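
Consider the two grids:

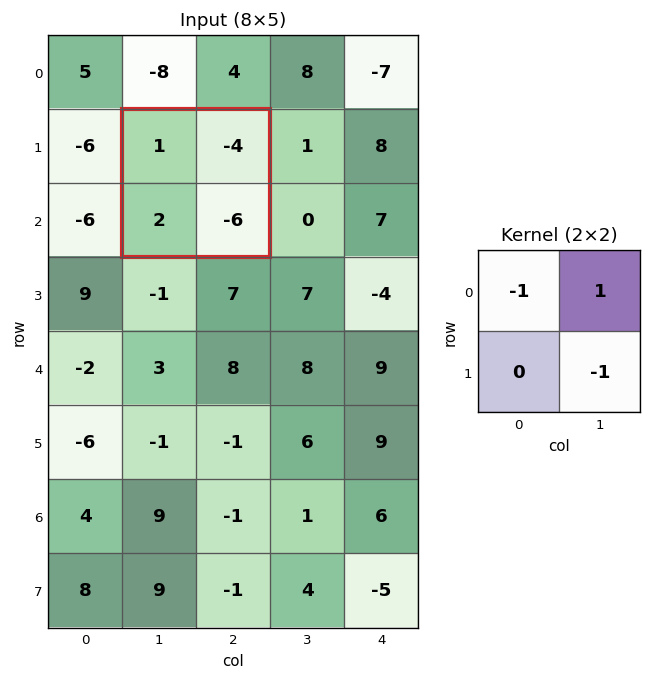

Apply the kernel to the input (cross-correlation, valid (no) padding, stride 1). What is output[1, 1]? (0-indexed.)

The receptive field on the input at this output position is [1 -4 / 2 -6]. Elementwise product with the kernel and sum: 1·-1 + -4·1 + -6·-1.

1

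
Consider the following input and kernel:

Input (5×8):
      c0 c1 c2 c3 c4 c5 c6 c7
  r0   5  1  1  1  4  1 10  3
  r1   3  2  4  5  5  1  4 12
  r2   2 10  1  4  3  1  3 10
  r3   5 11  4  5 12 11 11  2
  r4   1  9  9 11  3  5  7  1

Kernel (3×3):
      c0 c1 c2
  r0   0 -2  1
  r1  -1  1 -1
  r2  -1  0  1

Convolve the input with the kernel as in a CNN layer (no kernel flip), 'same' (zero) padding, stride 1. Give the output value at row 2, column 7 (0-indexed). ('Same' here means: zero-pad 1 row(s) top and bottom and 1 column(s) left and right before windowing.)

-28

The receptive field on the zero-padded input at this output position is [4 12 0 / 3 10 0 / 11 2 0]. Elementwise product with the kernel and sum: 12·-2 + 0·1 + 3·-1 + 10·1 + 0·-1 + 11·-1 + 0·1.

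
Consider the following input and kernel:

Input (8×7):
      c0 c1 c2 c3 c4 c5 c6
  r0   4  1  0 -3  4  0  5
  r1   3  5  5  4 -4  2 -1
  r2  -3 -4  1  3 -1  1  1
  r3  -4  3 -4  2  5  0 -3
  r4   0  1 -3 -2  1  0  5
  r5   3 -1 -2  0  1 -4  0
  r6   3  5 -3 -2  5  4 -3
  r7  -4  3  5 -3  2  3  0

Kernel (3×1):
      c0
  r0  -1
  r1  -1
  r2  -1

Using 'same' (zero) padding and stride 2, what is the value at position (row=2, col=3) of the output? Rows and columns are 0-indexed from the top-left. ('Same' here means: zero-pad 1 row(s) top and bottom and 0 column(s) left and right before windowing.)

The receptive field on the zero-padded input at this output position is [-3 / 5 / 0]. Elementwise product with the kernel and sum: -3·-1 + 5·-1 + 0·-1.

-2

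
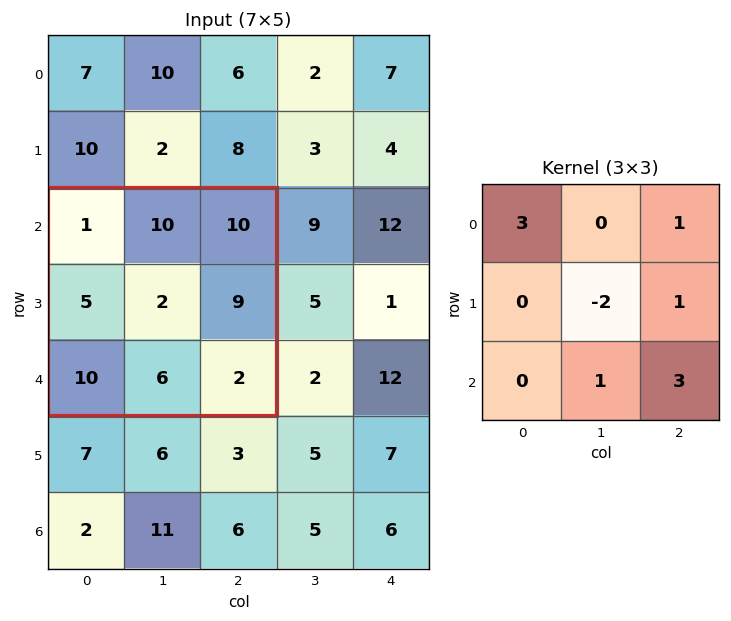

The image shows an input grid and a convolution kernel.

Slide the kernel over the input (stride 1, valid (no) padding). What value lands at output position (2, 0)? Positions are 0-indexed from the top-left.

30

The receptive field on the input at this output position is [1 10 10 / 5 2 9 / 10 6 2]. Elementwise product with the kernel and sum: 1·3 + 10·1 + 2·-2 + 9·1 + 6·1 + 2·3.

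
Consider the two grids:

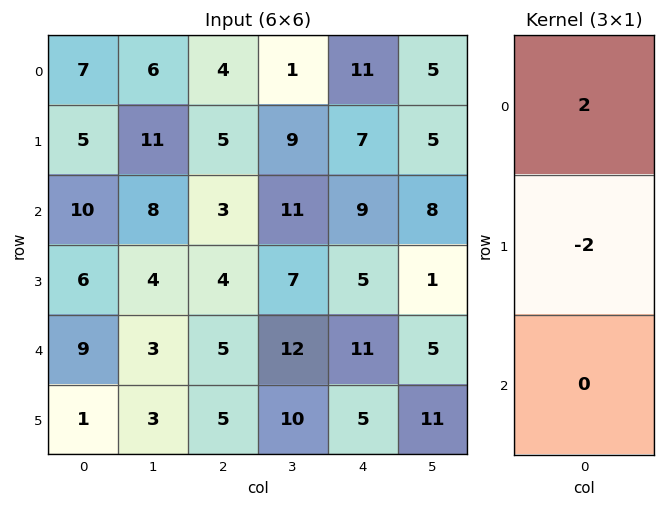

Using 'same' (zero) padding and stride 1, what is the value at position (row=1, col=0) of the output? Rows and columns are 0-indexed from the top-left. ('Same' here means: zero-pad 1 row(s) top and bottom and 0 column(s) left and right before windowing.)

The receptive field on the zero-padded input at this output position is [7 / 5 / 10]. Elementwise product with the kernel and sum: 7·2 + 5·-2.

4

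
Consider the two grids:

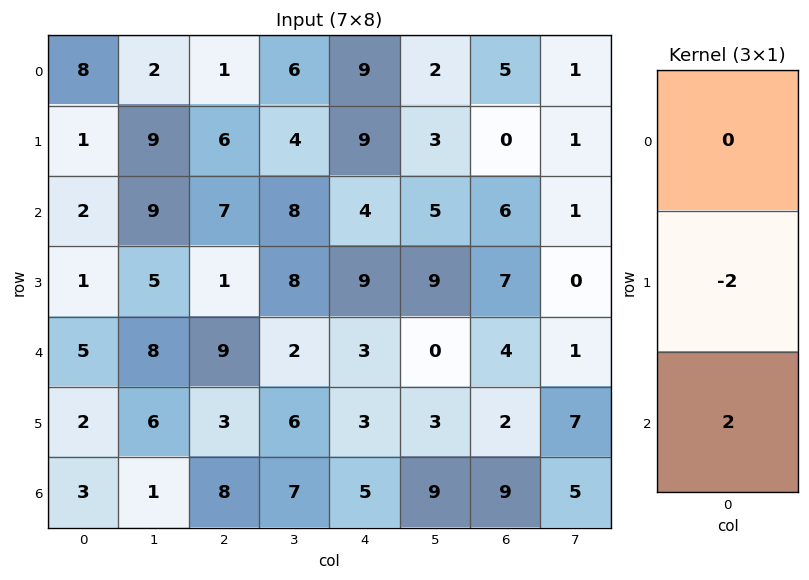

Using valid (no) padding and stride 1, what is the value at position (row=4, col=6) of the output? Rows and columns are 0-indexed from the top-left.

The receptive field on the input at this output position is [4 / 2 / 9]. Elementwise product with the kernel and sum: 2·-2 + 9·2.

14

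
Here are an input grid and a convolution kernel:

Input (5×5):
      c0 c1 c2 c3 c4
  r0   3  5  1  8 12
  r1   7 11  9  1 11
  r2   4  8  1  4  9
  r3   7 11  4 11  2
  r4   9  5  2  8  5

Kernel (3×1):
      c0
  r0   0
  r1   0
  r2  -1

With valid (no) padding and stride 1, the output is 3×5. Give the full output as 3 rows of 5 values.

Output[0,0]: The receptive field on the input at this output position is [3 / 7 / 4]. Elementwise product with the kernel and sum: 4·-1.
Output[0,1]: The receptive field on the input at this output position is [5 / 11 / 8]. Elementwise product with the kernel and sum: 8·-1.

-4 -8 -1 -4 -9
-7 -11 -4 -11 -2
-9 -5 -2 -8 -5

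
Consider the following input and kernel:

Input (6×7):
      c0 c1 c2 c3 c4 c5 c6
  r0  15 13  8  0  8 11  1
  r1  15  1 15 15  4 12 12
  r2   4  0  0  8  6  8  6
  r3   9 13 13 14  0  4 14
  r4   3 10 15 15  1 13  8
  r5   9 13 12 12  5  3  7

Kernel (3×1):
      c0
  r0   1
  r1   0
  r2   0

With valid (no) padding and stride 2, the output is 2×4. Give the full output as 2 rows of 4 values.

15 8 8 1
4 0 6 6

Output[0,0]: The receptive field on the input at this output position is [15 / 15 / 4]. Elementwise product with the kernel and sum: 15·1.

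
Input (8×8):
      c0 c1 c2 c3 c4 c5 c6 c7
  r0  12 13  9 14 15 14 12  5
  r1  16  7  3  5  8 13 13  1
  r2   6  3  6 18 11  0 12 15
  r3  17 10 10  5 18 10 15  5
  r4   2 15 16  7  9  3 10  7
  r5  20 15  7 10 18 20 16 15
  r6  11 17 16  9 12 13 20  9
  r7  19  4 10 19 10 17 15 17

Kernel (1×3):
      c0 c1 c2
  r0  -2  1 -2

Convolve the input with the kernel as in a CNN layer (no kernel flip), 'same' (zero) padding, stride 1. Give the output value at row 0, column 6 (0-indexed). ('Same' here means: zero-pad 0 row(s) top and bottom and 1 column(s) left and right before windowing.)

The receptive field on the zero-padded input at this output position is [14 12 5]. Elementwise product with the kernel and sum: 14·-2 + 12·1 + 5·-2.

-26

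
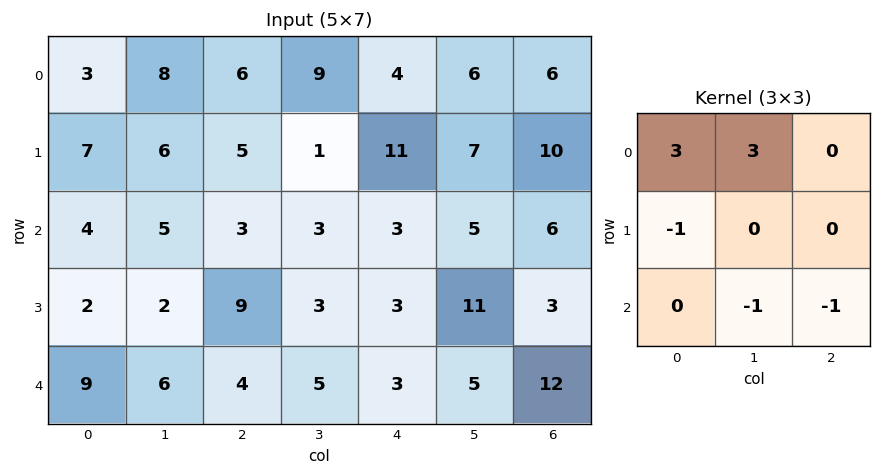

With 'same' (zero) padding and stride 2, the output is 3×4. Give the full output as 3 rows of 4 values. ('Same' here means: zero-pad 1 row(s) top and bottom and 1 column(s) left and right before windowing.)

-13 -14 -27 -16
17 16 19 43
6 27 13 37

Output[0,0]: The receptive field on the zero-padded input at this output position is [0 0 0 / 0 3 8 / 0 7 6]. Elementwise product with the kernel and sum: 0·3 + 0·3 + 0·-1 + 7·-1 + 6·-1.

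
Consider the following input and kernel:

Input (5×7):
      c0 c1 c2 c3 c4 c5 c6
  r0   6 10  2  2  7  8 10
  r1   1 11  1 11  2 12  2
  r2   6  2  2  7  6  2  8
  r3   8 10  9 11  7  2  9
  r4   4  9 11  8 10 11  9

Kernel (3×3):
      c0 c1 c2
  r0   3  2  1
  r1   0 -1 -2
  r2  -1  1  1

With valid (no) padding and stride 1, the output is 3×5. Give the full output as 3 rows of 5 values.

25 20 13 3 35
31 40 17 37 18
12 -4 8 37 20

Output[0,0]: The receptive field on the input at this output position is [6 10 2 / 1 11 1 / 6 2 2]. Elementwise product with the kernel and sum: 6·3 + 10·2 + 2·1 + 11·-1 + 1·-2 + 6·-1 + 2·1 + 2·1.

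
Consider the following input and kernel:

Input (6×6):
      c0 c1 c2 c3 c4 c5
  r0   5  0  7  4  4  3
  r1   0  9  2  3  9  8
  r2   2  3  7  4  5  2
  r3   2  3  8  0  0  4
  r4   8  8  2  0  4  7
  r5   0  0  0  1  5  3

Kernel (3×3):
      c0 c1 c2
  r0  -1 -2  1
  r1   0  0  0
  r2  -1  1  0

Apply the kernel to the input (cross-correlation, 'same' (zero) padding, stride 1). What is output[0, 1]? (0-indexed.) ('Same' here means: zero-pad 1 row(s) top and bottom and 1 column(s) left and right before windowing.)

9

The receptive field on the zero-padded input at this output position is [0 0 0 / 5 0 7 / 0 9 2]. Elementwise product with the kernel and sum: 0·-1 + 0·-2 + 0·1 + 0·-1 + 9·1.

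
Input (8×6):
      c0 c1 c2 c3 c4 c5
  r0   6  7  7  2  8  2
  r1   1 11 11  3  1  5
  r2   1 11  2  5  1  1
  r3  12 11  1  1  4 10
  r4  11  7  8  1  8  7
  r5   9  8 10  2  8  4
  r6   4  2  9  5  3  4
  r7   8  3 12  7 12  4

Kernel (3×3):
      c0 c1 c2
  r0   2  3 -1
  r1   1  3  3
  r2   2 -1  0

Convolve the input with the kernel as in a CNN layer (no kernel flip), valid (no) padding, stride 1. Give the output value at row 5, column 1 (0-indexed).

The receptive field on the input at this output position is [8 10 2 / 2 9 5 / 3 12 7]. Elementwise product with the kernel and sum: 8·2 + 10·3 + 2·-1 + 2·1 + 9·3 + 5·3 + 3·2 + 12·-1.

82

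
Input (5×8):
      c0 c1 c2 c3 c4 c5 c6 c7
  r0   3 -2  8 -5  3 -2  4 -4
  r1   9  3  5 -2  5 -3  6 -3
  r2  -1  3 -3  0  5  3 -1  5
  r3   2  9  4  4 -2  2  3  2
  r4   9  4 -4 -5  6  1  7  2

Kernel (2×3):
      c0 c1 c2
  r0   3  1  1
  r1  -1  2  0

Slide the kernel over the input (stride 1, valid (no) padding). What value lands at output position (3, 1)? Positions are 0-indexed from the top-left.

The receptive field on the input at this output position is [9 4 4 / 4 -4 -5]. Elementwise product with the kernel and sum: 9·3 + 4·1 + 4·1 + 4·-1 + -4·2.

23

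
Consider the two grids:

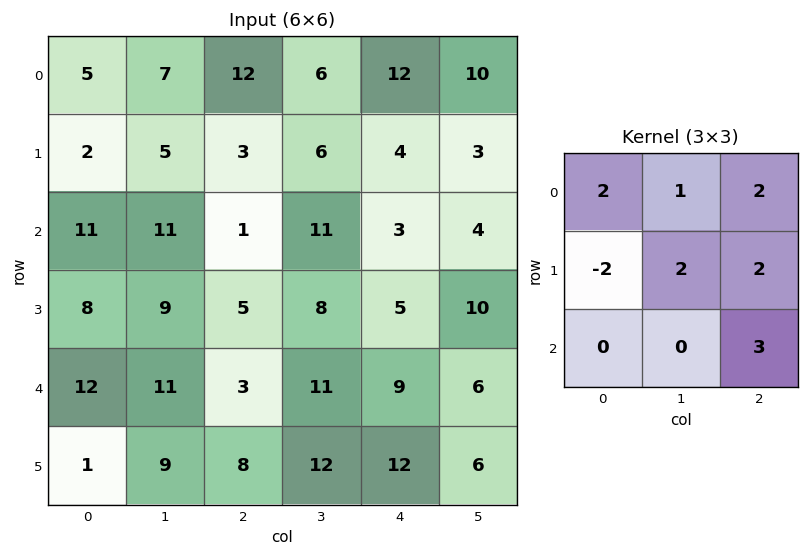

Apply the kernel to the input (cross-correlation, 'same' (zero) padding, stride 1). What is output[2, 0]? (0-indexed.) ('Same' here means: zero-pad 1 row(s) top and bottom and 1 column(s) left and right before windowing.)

83

The receptive field on the zero-padded input at this output position is [0 2 5 / 0 11 11 / 0 8 9]. Elementwise product with the kernel and sum: 0·2 + 2·1 + 5·2 + 0·-2 + 11·2 + 11·2 + 9·3.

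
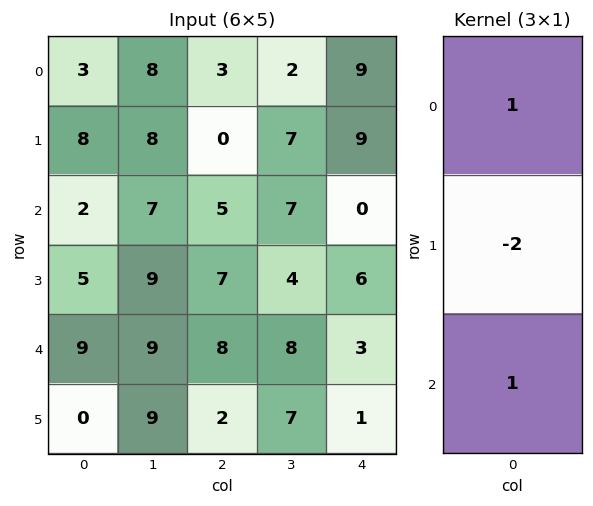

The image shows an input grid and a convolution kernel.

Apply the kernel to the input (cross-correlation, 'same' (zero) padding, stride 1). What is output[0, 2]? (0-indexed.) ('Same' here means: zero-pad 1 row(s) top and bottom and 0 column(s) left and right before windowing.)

The receptive field on the zero-padded input at this output position is [0 / 3 / 0]. Elementwise product with the kernel and sum: 0·1 + 3·-2 + 0·1.

-6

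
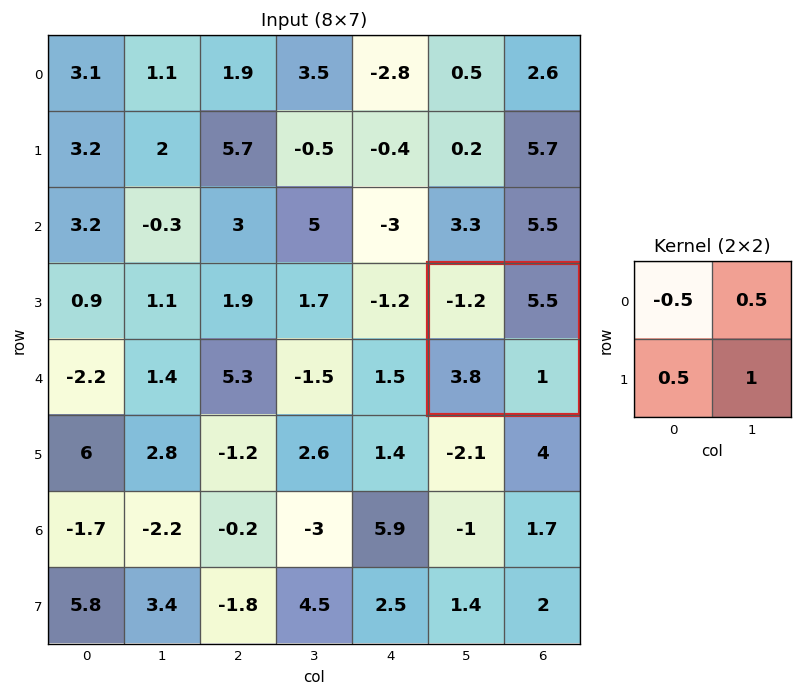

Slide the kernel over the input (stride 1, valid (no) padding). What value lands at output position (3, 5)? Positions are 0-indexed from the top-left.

The receptive field on the input at this output position is [-1.2 5.5 / 3.8 1]. Elementwise product with the kernel and sum: -1.2·-0.5 + 5.5·0.5 + 3.8·0.5 + 1·1.

6.25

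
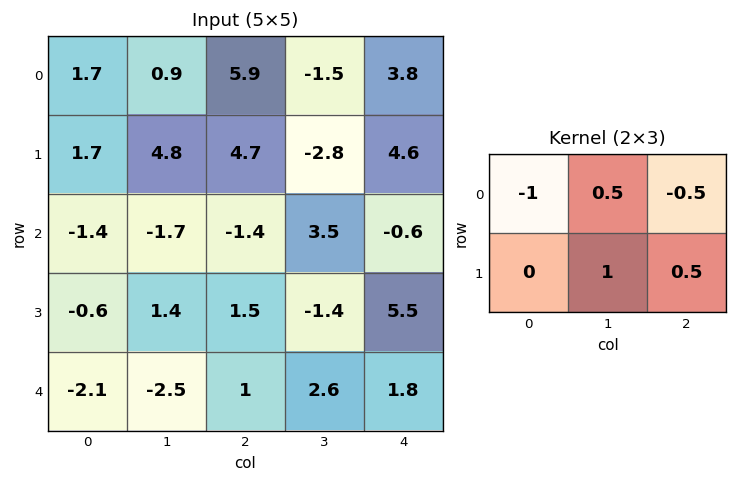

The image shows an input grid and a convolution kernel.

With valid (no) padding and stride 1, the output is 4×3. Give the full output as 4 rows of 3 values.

2.95 6.1 -9.05
-4.05 -0.7 -5.2
3.4 0.05 4.8
-1.45 2.35 -1.45

Output[0,0]: The receptive field on the input at this output position is [1.7 0.9 5.9 / 1.7 4.8 4.7]. Elementwise product with the kernel and sum: 1.7·-1 + 0.9·0.5 + 5.9·-0.5 + 4.8·1 + 4.7·0.5.
Output[0,1]: The receptive field on the input at this output position is [0.9 5.9 -1.5 / 4.8 4.7 -2.8]. Elementwise product with the kernel and sum: 0.9·-1 + 5.9·0.5 + -1.5·-0.5 + 4.7·1 + -2.8·0.5.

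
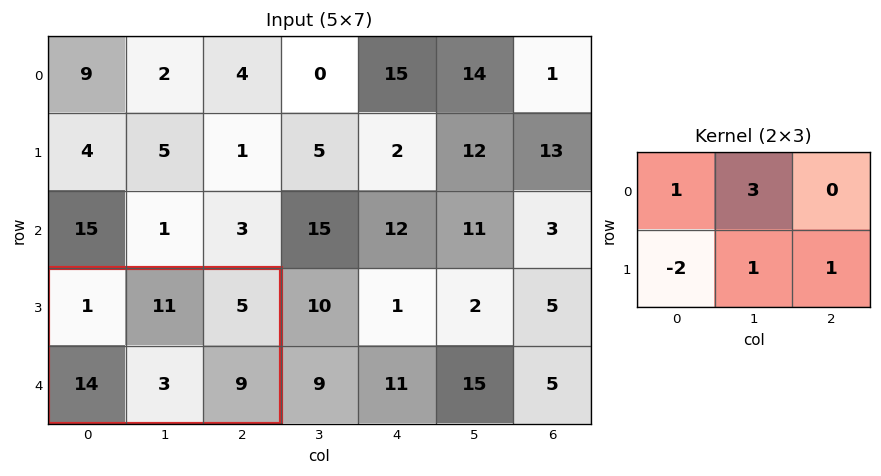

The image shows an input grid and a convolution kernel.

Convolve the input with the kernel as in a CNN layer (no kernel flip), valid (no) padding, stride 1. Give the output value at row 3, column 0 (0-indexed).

18

The receptive field on the input at this output position is [1 11 5 / 14 3 9]. Elementwise product with the kernel and sum: 1·1 + 11·3 + 14·-2 + 3·1 + 9·1.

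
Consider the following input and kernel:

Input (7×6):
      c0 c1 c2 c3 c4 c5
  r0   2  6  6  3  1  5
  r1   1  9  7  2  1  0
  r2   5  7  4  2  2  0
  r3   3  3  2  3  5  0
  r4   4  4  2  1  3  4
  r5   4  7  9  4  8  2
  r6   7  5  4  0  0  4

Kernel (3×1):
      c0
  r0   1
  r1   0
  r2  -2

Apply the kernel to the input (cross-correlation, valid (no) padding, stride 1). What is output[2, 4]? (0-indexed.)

The receptive field on the input at this output position is [2 / 5 / 3]. Elementwise product with the kernel and sum: 2·1 + 3·-2.

-4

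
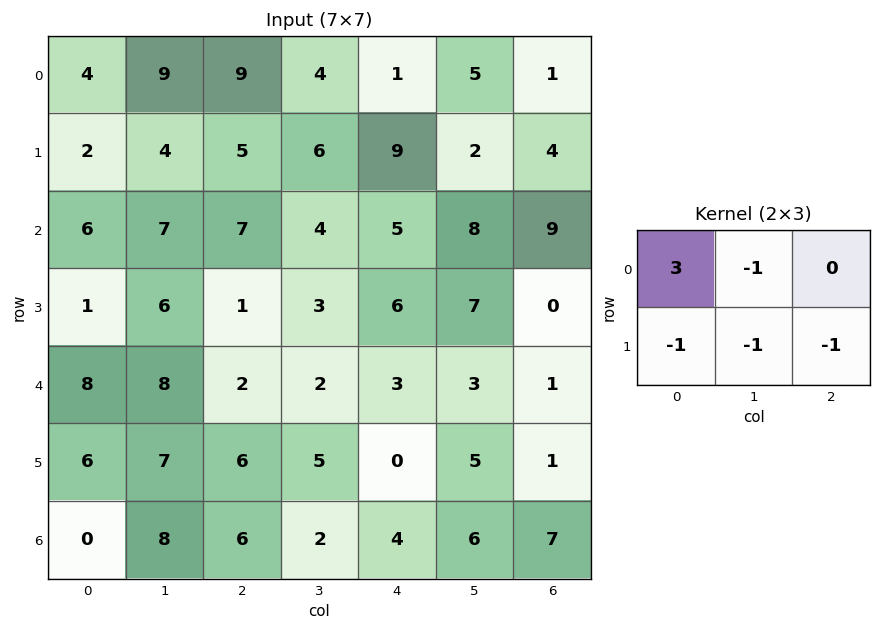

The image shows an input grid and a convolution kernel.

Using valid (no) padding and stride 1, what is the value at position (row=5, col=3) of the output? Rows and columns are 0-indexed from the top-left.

The receptive field on the input at this output position is [5 0 5 / 2 4 6]. Elementwise product with the kernel and sum: 5·3 + 0·-1 + 2·-1 + 4·-1 + 6·-1.

3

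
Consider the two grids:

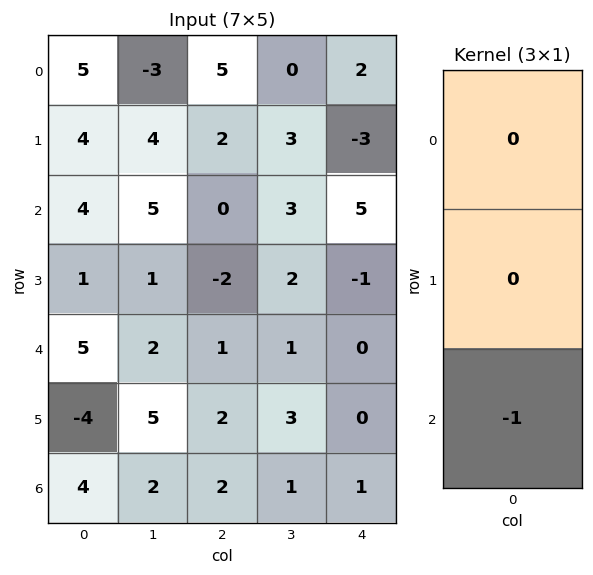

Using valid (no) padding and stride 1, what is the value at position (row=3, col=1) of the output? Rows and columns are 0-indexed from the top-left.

-5

The receptive field on the input at this output position is [1 / 2 / 5]. Elementwise product with the kernel and sum: 5·-1.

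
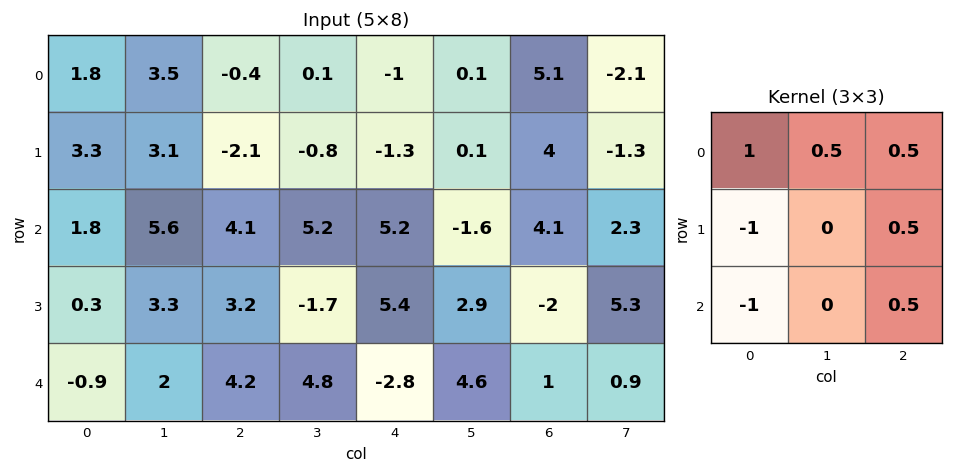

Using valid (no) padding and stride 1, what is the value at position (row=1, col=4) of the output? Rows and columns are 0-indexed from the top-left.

-8.8

The receptive field on the input at this output position is [-1.3 0.1 4 / 5.2 -1.6 4.1 / 5.4 2.9 -2]. Elementwise product with the kernel and sum: -1.3·1 + 0.1·0.5 + 4·0.5 + 5.2·-1 + 4.1·0.5 + 5.4·-1 + -2·0.5.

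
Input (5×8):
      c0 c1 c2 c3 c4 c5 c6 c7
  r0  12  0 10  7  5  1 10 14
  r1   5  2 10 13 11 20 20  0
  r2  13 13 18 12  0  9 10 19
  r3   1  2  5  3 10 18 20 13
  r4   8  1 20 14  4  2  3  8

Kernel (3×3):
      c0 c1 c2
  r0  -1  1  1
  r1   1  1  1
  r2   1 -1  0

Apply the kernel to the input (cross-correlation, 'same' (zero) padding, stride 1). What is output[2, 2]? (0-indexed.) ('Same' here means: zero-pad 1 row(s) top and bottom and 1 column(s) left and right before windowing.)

61

The receptive field on the zero-padded input at this output position is [2 10 13 / 13 18 12 / 2 5 3]. Elementwise product with the kernel and sum: 2·-1 + 10·1 + 13·1 + 13·1 + 18·1 + 12·1 + 2·1 + 5·-1.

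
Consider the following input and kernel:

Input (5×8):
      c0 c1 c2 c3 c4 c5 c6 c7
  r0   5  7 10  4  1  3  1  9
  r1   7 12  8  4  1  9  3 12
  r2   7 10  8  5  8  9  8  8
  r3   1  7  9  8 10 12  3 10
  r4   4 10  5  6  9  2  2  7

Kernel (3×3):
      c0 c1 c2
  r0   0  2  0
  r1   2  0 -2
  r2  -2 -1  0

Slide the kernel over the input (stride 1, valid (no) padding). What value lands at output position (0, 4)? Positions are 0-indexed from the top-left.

-23

The receptive field on the input at this output position is [1 3 1 / 1 9 3 / 8 9 8]. Elementwise product with the kernel and sum: 3·2 + 1·2 + 3·-2 + 8·-2 + 9·-1.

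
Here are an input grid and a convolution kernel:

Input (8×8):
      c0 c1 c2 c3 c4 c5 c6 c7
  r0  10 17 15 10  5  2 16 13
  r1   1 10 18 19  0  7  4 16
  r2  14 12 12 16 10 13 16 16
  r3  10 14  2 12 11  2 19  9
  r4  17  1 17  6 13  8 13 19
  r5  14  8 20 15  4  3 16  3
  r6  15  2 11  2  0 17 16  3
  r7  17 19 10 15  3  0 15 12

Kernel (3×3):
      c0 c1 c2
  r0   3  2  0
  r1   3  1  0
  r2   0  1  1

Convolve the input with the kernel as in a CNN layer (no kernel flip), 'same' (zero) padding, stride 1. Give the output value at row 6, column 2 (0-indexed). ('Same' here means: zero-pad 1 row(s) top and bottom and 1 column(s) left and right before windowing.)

106

The receptive field on the zero-padded input at this output position is [8 20 15 / 2 11 2 / 19 10 15]. Elementwise product with the kernel and sum: 8·3 + 20·2 + 2·3 + 11·1 + 10·1 + 15·1.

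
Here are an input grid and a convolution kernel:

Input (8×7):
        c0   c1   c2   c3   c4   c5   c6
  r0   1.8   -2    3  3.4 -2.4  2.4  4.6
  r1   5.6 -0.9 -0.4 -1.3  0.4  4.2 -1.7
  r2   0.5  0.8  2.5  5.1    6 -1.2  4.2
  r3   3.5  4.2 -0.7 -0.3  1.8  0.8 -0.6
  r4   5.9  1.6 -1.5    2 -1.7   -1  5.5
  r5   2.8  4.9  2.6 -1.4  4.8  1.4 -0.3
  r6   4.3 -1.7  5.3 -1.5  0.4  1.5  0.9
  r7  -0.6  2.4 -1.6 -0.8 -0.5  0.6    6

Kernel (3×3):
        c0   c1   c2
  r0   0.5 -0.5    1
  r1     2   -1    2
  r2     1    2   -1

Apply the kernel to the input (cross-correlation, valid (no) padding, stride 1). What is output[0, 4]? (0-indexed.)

The receptive field on the input at this output position is [-2.4 2.4 4.6 / 0.4 4.2 -1.7 / 6 -1.2 4.2]. Elementwise product with the kernel and sum: -2.4·0.5 + 2.4·-0.5 + 4.6·1 + 0.4·2 + 4.2·-1 + -1.7·2 + 6·1 + -1.2·2 + 4.2·-1.

-5.2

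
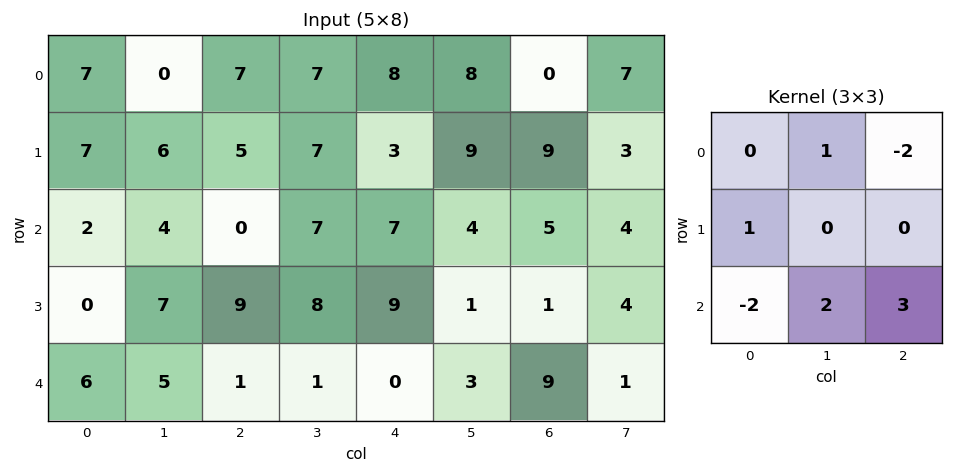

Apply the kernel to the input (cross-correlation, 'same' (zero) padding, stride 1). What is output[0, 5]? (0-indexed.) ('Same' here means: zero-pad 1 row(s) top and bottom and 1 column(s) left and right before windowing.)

The receptive field on the zero-padded input at this output position is [0 0 0 / 8 8 0 / 3 9 9]. Elementwise product with the kernel and sum: 0·1 + 0·-2 + 8·1 + 3·-2 + 9·2 + 9·3.

47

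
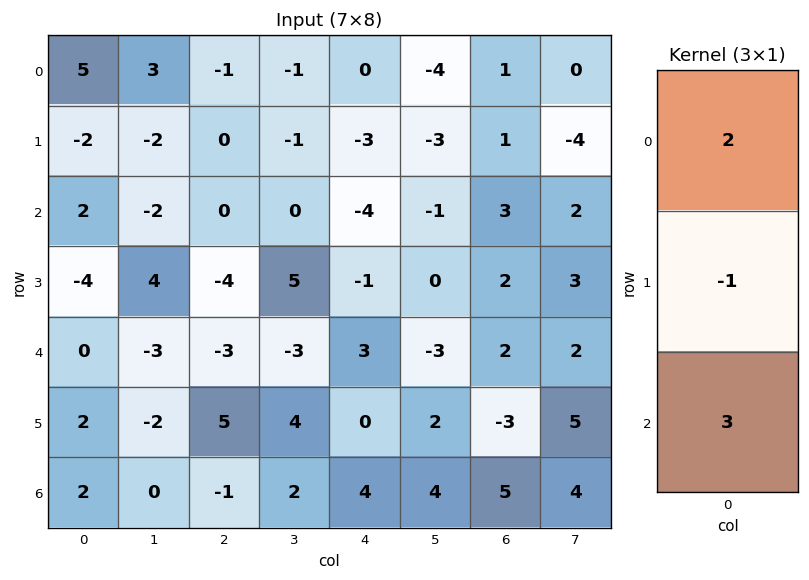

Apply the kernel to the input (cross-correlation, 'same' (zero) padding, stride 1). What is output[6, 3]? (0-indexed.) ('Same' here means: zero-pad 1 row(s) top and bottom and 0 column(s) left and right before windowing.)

6

The receptive field on the zero-padded input at this output position is [4 / 2 / 0]. Elementwise product with the kernel and sum: 4·2 + 2·-1 + 0·3.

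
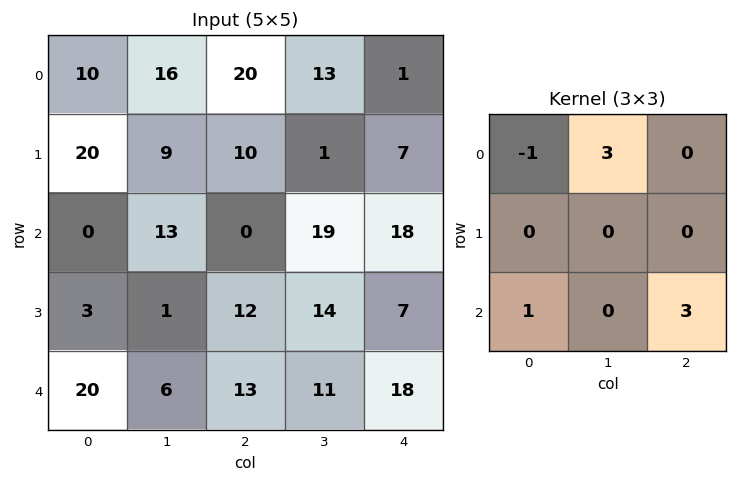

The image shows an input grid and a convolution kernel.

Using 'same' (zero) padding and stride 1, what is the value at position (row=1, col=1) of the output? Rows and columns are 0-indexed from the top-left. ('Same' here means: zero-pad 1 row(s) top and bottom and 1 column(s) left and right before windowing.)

The receptive field on the zero-padded input at this output position is [10 16 20 / 20 9 10 / 0 13 0]. Elementwise product with the kernel and sum: 10·-1 + 16·3 + 0·1 + 0·3.

38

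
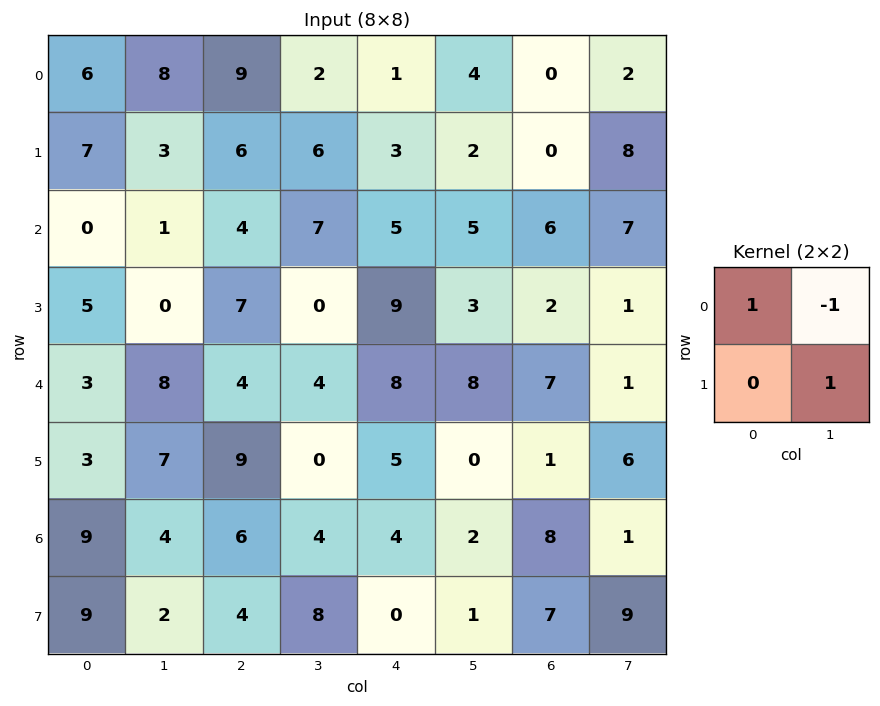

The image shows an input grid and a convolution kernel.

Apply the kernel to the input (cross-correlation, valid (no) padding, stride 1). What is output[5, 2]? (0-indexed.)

The receptive field on the input at this output position is [9 0 / 6 4]. Elementwise product with the kernel and sum: 9·1 + 0·-1 + 4·1.

13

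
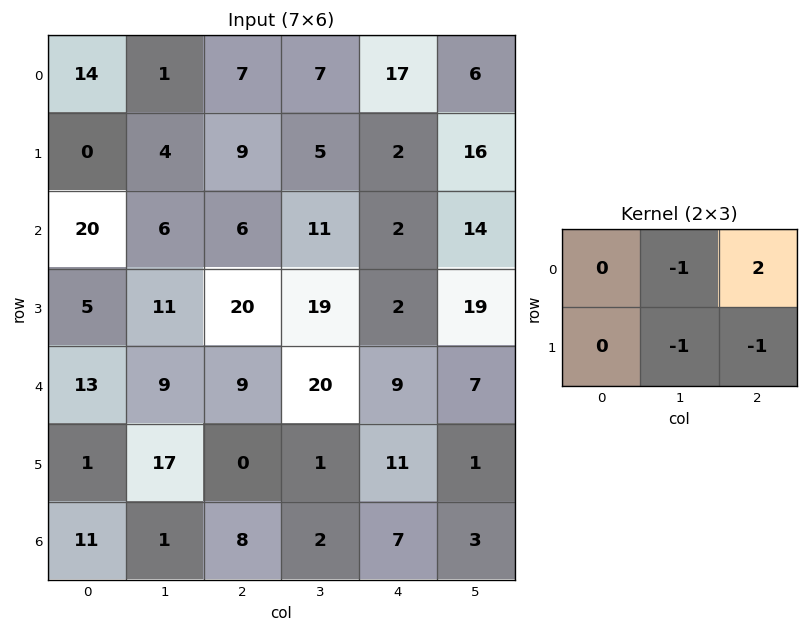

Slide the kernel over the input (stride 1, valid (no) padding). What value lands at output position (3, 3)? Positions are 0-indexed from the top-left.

20

The receptive field on the input at this output position is [19 2 19 / 20 9 7]. Elementwise product with the kernel and sum: 2·-1 + 19·2 + 9·-1 + 7·-1.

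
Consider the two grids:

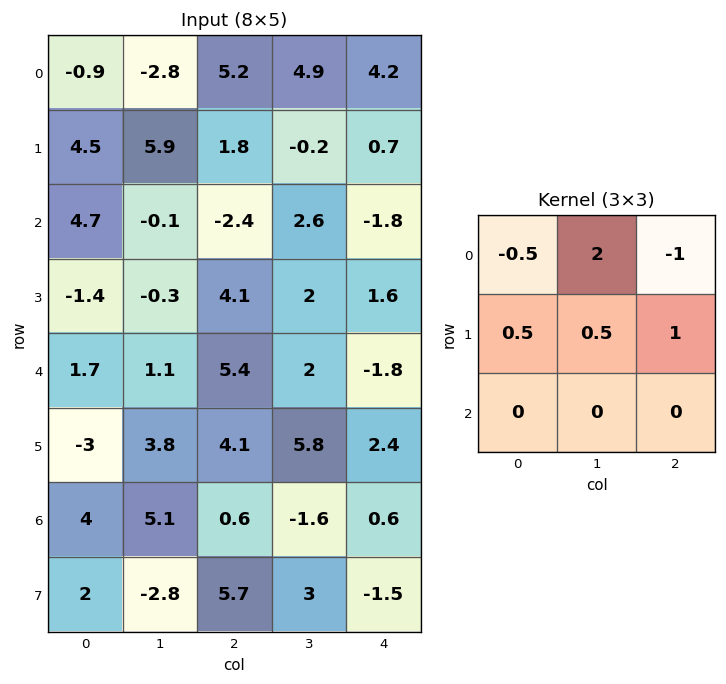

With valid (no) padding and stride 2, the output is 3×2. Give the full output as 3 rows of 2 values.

Output[0,0]: The receptive field on the input at this output position is [-0.9 -2.8 5.2 / 4.5 5.9 1.8 / 4.7 -0.1 -2.4]. Elementwise product with the kernel and sum: -0.9·-0.5 + -2.8·2 + 5.2·-1 + 4.5·0.5 + 5.9·0.5 + 1.8·1.
Output[0,1]: The receptive field on the input at this output position is [5.2 4.9 4.2 / 1.8 -0.2 0.7 / -2.4 2.6 -1.8]. Elementwise product with the kernel and sum: 5.2·-0.5 + 4.9·2 + 4.2·-1 + 1.8·0.5 + -0.2·0.5 + 0.7·1.

-3.35 4.5
3.1 12.85
0.45 10.45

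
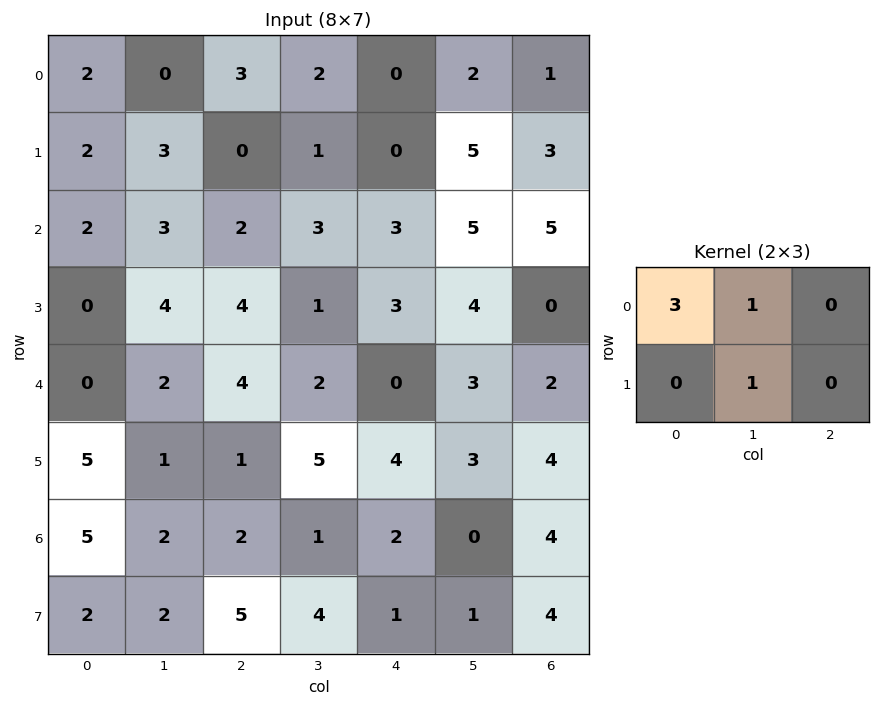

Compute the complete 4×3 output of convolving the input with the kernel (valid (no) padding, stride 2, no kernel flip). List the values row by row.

9 12 7
13 10 18
3 19 6
19 11 7

Output[0,0]: The receptive field on the input at this output position is [2 0 3 / 2 3 0]. Elementwise product with the kernel and sum: 2·3 + 0·1 + 3·1.
Output[0,1]: The receptive field on the input at this output position is [3 2 0 / 0 1 0]. Elementwise product with the kernel and sum: 3·3 + 2·1 + 1·1.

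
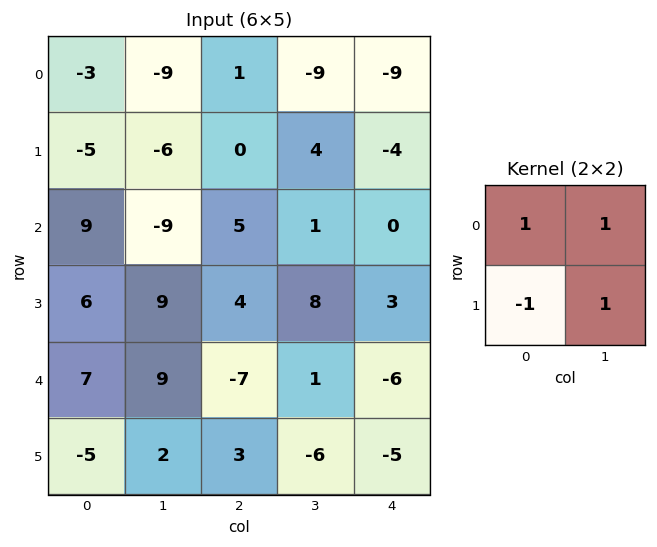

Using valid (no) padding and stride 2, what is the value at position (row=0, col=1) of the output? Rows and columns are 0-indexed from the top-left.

-4

The receptive field on the input at this output position is [1 -9 / 0 4]. Elementwise product with the kernel and sum: 1·1 + -9·1 + 0·-1 + 4·1.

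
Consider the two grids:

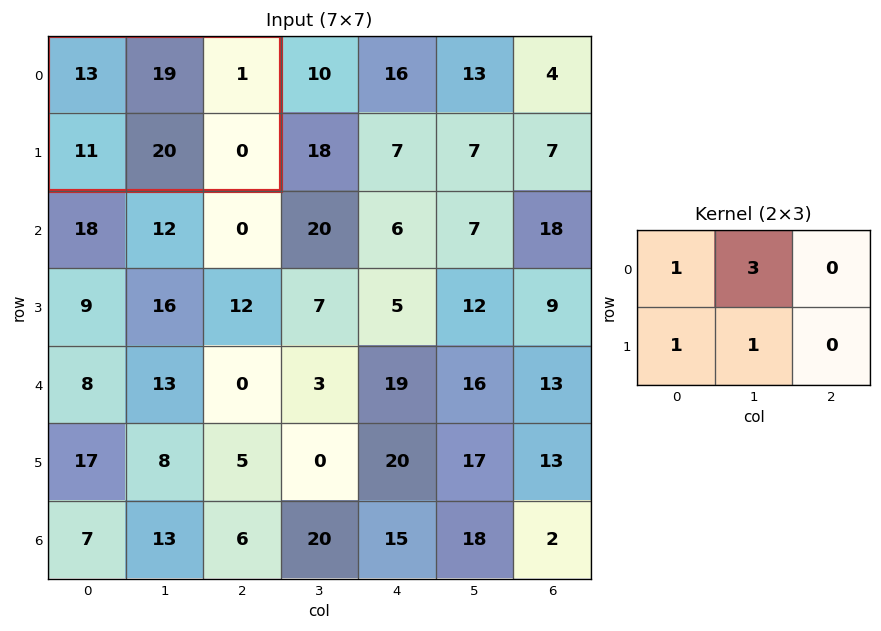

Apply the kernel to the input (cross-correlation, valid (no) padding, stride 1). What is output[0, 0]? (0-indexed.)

The receptive field on the input at this output position is [13 19 1 / 11 20 0]. Elementwise product with the kernel and sum: 13·1 + 19·3 + 11·1 + 20·1.

101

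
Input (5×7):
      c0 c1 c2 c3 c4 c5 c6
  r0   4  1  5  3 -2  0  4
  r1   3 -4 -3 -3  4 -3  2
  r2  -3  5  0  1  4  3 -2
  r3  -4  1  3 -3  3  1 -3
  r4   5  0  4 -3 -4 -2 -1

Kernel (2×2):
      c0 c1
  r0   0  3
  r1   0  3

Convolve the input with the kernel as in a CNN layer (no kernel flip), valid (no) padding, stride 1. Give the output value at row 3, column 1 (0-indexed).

21

The receptive field on the input at this output position is [1 3 / 0 4]. Elementwise product with the kernel and sum: 3·3 + 4·3.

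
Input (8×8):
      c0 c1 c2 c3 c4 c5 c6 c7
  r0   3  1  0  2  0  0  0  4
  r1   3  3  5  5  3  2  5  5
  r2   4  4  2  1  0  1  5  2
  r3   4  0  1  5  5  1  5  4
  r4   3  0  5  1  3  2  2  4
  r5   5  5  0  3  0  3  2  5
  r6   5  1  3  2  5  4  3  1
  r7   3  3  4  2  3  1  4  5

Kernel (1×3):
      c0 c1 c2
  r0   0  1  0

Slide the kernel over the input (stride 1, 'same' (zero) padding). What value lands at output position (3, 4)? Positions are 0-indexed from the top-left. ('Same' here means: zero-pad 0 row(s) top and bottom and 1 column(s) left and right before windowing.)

The receptive field on the zero-padded input at this output position is [5 5 1]. Elementwise product with the kernel and sum: 5·1.

5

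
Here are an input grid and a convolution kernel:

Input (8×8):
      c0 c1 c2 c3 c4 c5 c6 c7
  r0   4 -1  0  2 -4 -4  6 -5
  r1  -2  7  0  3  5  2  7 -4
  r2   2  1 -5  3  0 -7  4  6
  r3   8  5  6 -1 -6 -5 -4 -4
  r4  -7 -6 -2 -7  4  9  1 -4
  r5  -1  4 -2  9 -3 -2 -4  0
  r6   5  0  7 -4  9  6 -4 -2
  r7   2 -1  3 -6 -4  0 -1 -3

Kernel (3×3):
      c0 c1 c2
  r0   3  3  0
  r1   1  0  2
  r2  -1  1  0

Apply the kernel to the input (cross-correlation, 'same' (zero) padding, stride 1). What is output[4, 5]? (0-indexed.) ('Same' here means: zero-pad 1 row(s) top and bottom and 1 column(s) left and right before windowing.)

-26

The receptive field on the zero-padded input at this output position is [-6 -5 -4 / 4 9 1 / -3 -2 -4]. Elementwise product with the kernel and sum: -6·3 + -5·3 + 4·1 + 1·2 + -3·-1 + -2·1.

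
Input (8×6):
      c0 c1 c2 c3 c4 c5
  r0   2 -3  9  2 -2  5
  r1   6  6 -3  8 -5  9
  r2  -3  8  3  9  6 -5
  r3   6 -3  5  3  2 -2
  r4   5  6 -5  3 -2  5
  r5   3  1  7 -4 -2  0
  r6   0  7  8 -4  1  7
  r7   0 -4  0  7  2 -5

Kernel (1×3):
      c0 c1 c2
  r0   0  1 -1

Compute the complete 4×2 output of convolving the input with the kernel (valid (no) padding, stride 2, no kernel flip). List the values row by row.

-12 4
5 3
11 5
-1 -5

Output[0,0]: The receptive field on the input at this output position is [2 -3 9]. Elementwise product with the kernel and sum: -3·1 + 9·-1.
Output[0,1]: The receptive field on the input at this output position is [9 2 -2]. Elementwise product with the kernel and sum: 2·1 + -2·-1.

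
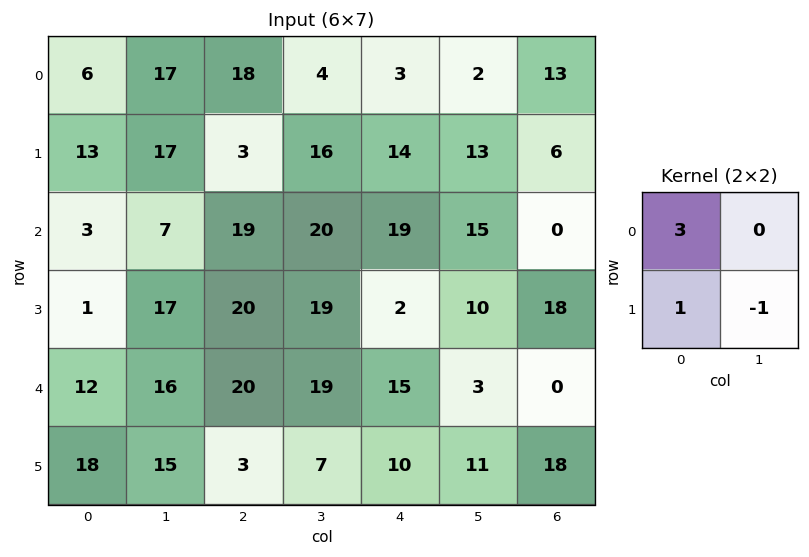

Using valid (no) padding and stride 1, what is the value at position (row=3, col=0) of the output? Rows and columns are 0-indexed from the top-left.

-1

The receptive field on the input at this output position is [1 17 / 12 16]. Elementwise product with the kernel and sum: 1·3 + 12·1 + 16·-1.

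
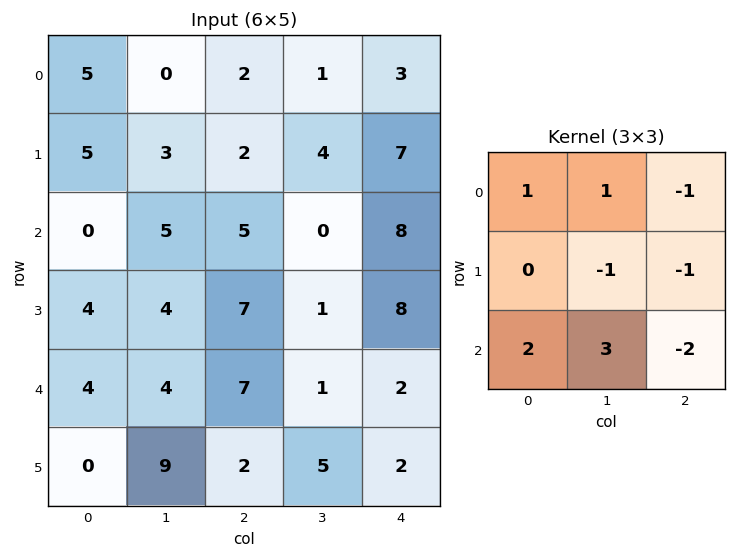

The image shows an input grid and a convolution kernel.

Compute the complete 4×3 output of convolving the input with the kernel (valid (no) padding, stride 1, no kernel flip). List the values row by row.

Output[0,0]: The receptive field on the input at this output position is [5 0 2 / 5 3 2 / 0 5 5]. Elementwise product with the kernel and sum: 5·1 + 0·1 + 2·-1 + 3·-1 + 2·-1 + 0·2 + 5·3 + 5·-2.
Output[0,1]: The receptive field on the input at this output position is [0 2 1 / 3 2 4 / 5 5 0]. Elementwise product with the kernel and sum: 0·1 + 2·1 + 1·-1 + 2·-1 + 4·-1 + 5·2 + 5·3 + 0·-2.

3 20 -17
2 23 -8
-5 29 1
13 16 12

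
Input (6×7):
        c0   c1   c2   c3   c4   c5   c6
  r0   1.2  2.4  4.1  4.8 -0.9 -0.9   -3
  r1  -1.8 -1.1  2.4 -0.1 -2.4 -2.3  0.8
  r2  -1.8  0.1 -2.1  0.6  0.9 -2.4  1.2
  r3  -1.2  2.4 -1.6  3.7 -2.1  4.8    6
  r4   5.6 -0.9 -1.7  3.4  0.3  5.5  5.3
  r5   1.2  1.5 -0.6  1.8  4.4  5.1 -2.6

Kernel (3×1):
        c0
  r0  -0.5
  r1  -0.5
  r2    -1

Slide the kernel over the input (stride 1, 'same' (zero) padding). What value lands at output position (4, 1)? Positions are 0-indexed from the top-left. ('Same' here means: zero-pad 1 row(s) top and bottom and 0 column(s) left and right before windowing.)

The receptive field on the zero-padded input at this output position is [2.4 / -0.9 / 1.5]. Elementwise product with the kernel and sum: 2.4·-0.5 + -0.9·-0.5 + 1.5·-1.

-2.25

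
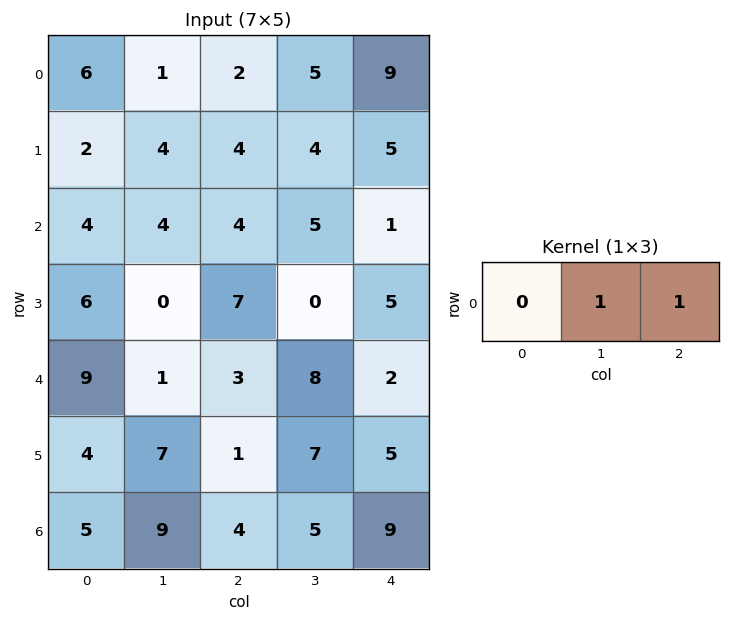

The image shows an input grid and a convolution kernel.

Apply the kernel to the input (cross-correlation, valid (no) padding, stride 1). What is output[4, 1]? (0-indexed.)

11

The receptive field on the input at this output position is [1 3 8]. Elementwise product with the kernel and sum: 3·1 + 8·1.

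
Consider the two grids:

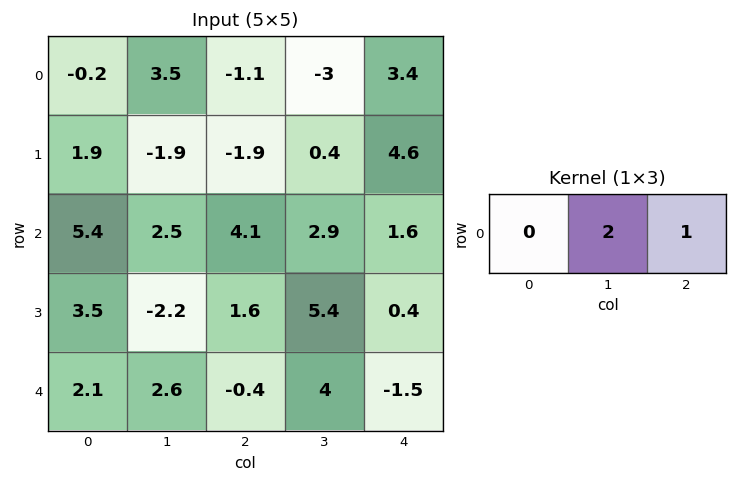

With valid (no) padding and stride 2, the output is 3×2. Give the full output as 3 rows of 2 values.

5.9 -2.6
9.1 7.4
4.8 6.5

Output[0,0]: The receptive field on the input at this output position is [-0.2 3.5 -1.1]. Elementwise product with the kernel and sum: 3.5·2 + -1.1·1.
Output[0,1]: The receptive field on the input at this output position is [-1.1 -3 3.4]. Elementwise product with the kernel and sum: -3·2 + 3.4·1.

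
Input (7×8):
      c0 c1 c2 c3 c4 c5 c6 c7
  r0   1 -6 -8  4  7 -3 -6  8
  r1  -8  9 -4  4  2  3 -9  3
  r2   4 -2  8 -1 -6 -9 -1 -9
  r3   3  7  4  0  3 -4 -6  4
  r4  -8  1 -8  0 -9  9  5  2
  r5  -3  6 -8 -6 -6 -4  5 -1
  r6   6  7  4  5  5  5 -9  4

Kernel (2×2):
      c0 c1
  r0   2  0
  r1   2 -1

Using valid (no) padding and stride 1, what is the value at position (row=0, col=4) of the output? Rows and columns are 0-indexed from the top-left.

The receptive field on the input at this output position is [7 -3 / 2 3]. Elementwise product with the kernel and sum: 7·2 + 2·2 + 3·-1.

15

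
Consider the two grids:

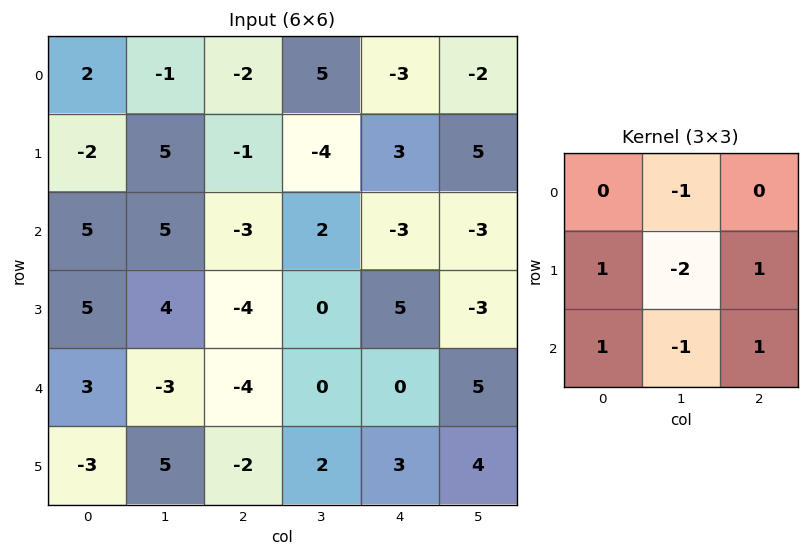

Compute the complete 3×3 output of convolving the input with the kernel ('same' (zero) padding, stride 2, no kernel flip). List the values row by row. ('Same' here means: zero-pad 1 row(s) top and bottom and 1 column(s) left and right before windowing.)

Output[0,0]: The receptive field on the zero-padded input at this output position is [0 0 0 / 0 2 -1 / 0 -2 5]. Elementwise product with the kernel and sum: 0·-1 + 0·1 + 2·-2 + -1·1 + 0·1 + -2·-1 + 5·1.
Output[0,1]: The receptive field on the zero-padded input at this output position is [0 0 0 / -1 -2 5 / 5 -1 -4]. Elementwise product with the kernel and sum: 0·-1 + -1·1 + -2·-2 + 5·1 + 5·1 + -1·-1 + -4·1.

2 10 7
-4 22 -6
-6 18 3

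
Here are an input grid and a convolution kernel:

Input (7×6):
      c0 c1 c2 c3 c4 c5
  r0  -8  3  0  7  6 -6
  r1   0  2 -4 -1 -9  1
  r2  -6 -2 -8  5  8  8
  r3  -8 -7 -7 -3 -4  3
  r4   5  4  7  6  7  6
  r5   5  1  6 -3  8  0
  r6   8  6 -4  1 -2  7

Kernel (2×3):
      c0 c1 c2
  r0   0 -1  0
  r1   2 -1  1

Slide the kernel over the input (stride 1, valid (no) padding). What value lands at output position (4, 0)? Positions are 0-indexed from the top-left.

The receptive field on the input at this output position is [5 4 7 / 5 1 6]. Elementwise product with the kernel and sum: 4·-1 + 5·2 + 1·-1 + 6·1.

11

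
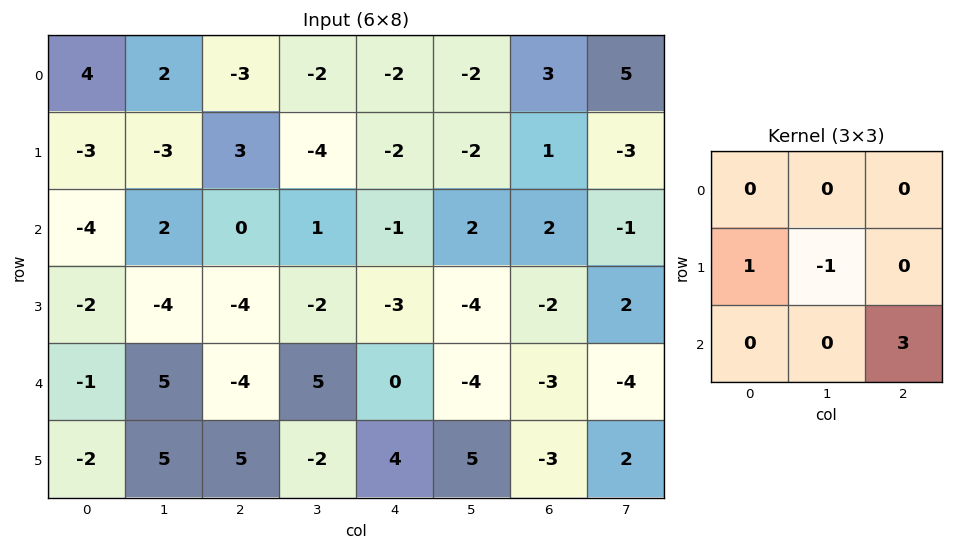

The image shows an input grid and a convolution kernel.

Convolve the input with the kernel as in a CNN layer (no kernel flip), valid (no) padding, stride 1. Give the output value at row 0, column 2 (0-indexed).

4

The receptive field on the input at this output position is [-3 -2 -2 / 3 -4 -2 / 0 1 -1]. Elementwise product with the kernel and sum: 3·1 + -4·-1 + -1·3.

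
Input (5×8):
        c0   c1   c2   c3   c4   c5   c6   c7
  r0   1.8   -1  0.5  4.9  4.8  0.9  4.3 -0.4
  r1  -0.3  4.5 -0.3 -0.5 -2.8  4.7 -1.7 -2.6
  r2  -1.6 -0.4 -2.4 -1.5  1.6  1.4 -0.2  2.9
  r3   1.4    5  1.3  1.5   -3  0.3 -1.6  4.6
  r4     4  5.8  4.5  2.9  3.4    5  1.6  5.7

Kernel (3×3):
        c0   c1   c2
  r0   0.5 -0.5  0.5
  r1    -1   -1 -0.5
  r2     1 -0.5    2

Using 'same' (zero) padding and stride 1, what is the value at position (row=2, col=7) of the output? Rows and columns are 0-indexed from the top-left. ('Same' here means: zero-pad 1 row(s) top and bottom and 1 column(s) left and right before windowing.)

The receptive field on the zero-padded input at this output position is [-1.7 -2.6 0 / -0.2 2.9 0 / -1.6 4.6 0]. Elementwise product with the kernel and sum: -1.7·0.5 + -2.6·-0.5 + 0·0.5 + -0.2·-1 + 2.9·-1 + 0·-0.5 + -1.6·1 + 4.6·-0.5 + 0·2.

-6.15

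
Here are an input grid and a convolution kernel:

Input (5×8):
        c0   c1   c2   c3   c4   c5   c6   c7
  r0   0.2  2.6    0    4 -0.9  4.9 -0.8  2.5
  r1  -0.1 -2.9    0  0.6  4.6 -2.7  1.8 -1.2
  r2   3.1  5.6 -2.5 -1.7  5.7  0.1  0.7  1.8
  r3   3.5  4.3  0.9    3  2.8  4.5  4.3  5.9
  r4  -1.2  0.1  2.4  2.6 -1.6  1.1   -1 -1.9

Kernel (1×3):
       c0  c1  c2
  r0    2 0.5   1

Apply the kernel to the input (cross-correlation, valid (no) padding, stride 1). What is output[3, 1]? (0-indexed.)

The receptive field on the input at this output position is [4.3 0.9 3]. Elementwise product with the kernel and sum: 4.3·2 + 0.9·0.5 + 3·1.

12.05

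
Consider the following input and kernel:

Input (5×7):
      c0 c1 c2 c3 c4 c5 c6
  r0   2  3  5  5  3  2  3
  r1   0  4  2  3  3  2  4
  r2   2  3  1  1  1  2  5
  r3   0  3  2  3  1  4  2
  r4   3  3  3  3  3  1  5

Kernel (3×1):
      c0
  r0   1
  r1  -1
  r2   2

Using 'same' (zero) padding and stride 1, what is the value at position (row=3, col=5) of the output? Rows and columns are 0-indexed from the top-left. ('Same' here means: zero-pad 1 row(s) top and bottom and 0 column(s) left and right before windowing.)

The receptive field on the zero-padded input at this output position is [2 / 4 / 1]. Elementwise product with the kernel and sum: 2·1 + 4·-1 + 1·2.

0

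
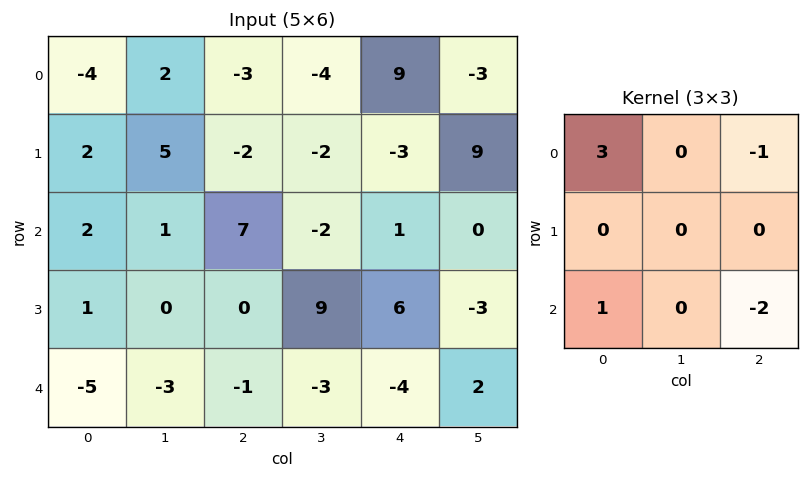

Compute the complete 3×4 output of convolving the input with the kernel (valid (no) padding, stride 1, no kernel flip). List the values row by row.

Output[0,0]: The receptive field on the input at this output position is [-4 2 -3 / 2 5 -2 / 2 1 7]. Elementwise product with the kernel and sum: -4·3 + -3·-1 + 2·1 + 7·-2.

-21 15 -13 -11
9 -1 -15 0
-4 8 27 -13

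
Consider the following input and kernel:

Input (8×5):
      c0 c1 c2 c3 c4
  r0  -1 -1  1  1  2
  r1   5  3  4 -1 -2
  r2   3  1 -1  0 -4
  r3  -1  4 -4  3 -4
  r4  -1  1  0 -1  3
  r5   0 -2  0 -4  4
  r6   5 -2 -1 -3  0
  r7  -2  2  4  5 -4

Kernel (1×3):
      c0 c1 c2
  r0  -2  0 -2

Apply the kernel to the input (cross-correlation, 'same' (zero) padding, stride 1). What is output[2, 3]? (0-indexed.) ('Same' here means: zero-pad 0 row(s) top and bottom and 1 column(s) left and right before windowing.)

The receptive field on the zero-padded input at this output position is [-1 0 -4]. Elementwise product with the kernel and sum: -1·-2 + -4·-2.

10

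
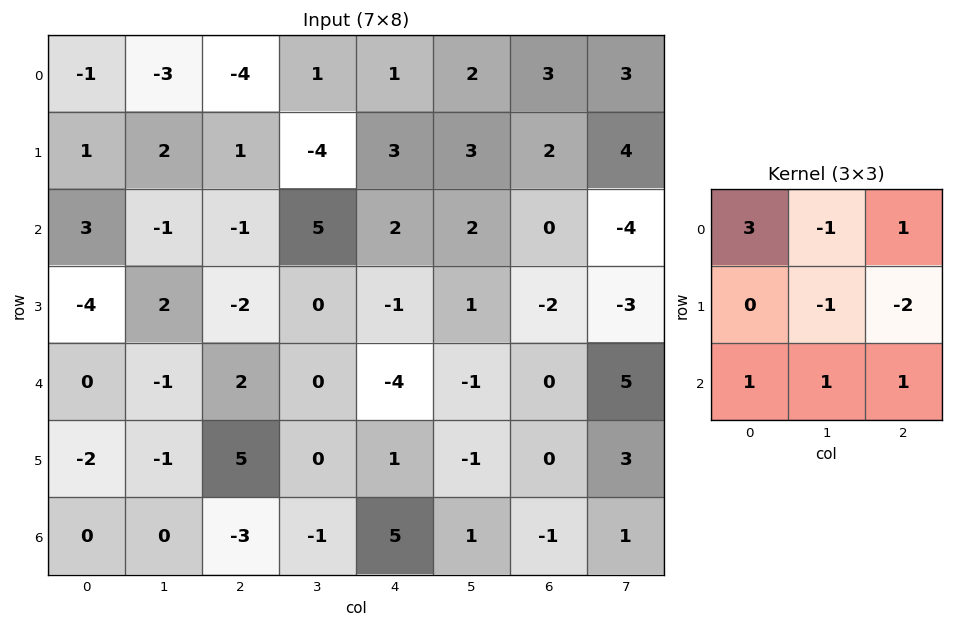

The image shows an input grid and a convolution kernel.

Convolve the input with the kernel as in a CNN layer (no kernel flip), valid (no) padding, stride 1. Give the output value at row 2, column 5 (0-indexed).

The receptive field on the input at this output position is [2 0 -4 / 1 -2 -3 / -1 0 5]. Elementwise product with the kernel and sum: 2·3 + 0·-1 + -4·1 + -2·-1 + -3·-2 + -1·1 + 0·1 + 5·1.

14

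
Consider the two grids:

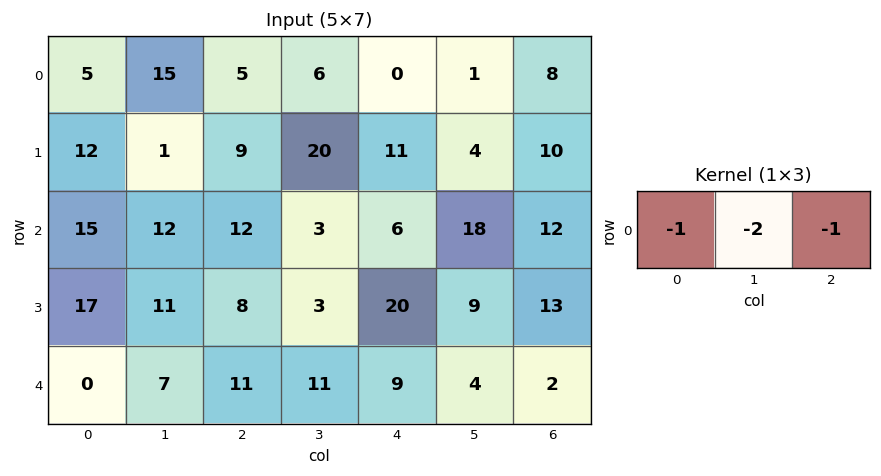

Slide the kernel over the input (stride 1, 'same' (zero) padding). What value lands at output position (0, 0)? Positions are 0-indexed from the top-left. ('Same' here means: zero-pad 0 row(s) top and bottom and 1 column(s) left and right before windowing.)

The receptive field on the zero-padded input at this output position is [0 5 15]. Elementwise product with the kernel and sum: 0·-1 + 5·-2 + 15·-1.

-25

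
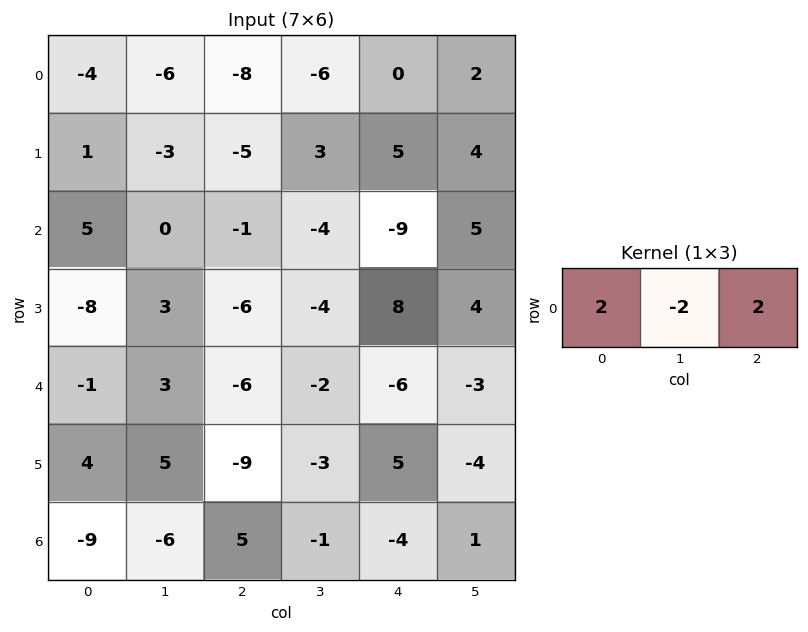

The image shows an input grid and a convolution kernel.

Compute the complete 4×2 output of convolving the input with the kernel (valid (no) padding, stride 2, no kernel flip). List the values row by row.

Output[0,0]: The receptive field on the input at this output position is [-4 -6 -8]. Elementwise product with the kernel and sum: -4·2 + -6·-2 + -8·2.

-12 -4
8 -12
-20 -20
4 4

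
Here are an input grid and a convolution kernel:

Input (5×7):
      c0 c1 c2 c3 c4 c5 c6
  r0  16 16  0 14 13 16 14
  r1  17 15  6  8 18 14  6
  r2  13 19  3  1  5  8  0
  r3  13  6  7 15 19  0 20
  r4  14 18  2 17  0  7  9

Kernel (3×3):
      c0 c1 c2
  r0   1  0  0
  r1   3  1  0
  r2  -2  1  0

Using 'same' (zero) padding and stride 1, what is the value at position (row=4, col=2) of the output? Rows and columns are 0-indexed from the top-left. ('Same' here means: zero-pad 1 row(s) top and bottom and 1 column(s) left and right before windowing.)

The receptive field on the zero-padded input at this output position is [6 7 15 / 18 2 17 / 0 0 0]. Elementwise product with the kernel and sum: 6·1 + 18·3 + 2·1 + 0·-2 + 0·1.

62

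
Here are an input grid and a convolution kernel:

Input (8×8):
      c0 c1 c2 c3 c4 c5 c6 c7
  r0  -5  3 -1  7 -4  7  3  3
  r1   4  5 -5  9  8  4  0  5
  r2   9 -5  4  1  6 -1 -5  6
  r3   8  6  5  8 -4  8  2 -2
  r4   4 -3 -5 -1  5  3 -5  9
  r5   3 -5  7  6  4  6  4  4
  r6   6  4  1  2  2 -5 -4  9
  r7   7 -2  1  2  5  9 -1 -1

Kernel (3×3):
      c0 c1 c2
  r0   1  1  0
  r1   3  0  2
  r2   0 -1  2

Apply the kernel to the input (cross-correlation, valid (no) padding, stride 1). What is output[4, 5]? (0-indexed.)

46

The receptive field on the input at this output position is [3 -5 9 / 6 4 4 / -5 -4 9]. Elementwise product with the kernel and sum: 3·1 + -5·1 + 6·3 + 4·2 + -4·-1 + 9·2.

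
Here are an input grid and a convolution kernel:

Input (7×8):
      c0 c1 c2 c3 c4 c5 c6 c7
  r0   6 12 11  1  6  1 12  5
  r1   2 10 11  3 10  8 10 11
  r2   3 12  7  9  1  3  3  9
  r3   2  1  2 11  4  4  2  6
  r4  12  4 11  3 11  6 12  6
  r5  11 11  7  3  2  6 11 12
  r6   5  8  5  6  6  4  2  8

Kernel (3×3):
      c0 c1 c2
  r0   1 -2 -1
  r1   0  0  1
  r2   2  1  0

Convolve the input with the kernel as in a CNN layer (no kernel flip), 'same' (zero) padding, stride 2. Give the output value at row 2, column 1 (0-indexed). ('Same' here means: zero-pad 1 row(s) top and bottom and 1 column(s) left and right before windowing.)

18

The receptive field on the zero-padded input at this output position is [1 2 11 / 4 11 3 / 11 7 3]. Elementwise product with the kernel and sum: 1·1 + 2·-2 + 11·-1 + 3·1 + 11·2 + 7·1.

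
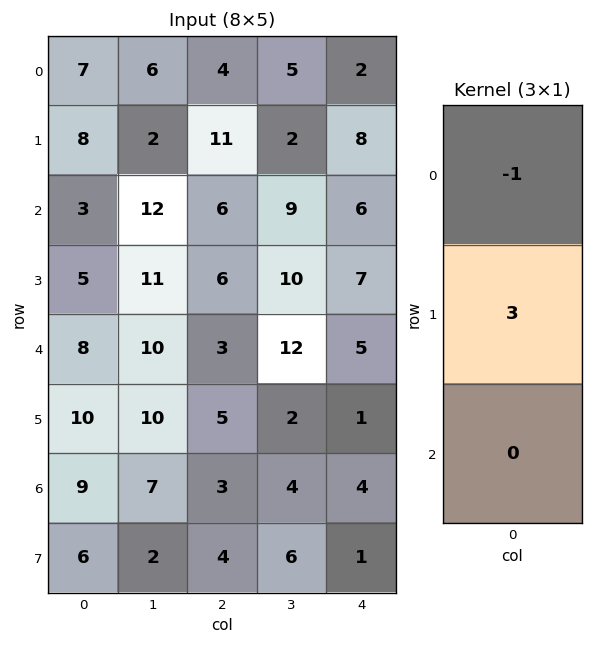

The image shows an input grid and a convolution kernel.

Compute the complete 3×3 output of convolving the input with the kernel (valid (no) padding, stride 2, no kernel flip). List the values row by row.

Output[0,0]: The receptive field on the input at this output position is [7 / 8 / 3]. Elementwise product with the kernel and sum: 7·-1 + 8·3.
Output[0,1]: The receptive field on the input at this output position is [4 / 11 / 6]. Elementwise product with the kernel and sum: 4·-1 + 11·3.

17 29 22
12 12 15
22 12 -2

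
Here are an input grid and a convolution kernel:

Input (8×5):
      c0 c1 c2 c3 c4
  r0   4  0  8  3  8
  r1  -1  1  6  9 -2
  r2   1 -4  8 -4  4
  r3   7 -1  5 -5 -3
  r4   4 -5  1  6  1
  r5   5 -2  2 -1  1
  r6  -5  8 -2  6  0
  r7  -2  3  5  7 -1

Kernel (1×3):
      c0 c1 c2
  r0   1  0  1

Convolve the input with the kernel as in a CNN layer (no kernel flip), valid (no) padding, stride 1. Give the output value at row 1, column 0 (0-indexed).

5

The receptive field on the input at this output position is [-1 1 6]. Elementwise product with the kernel and sum: -1·1 + 6·1.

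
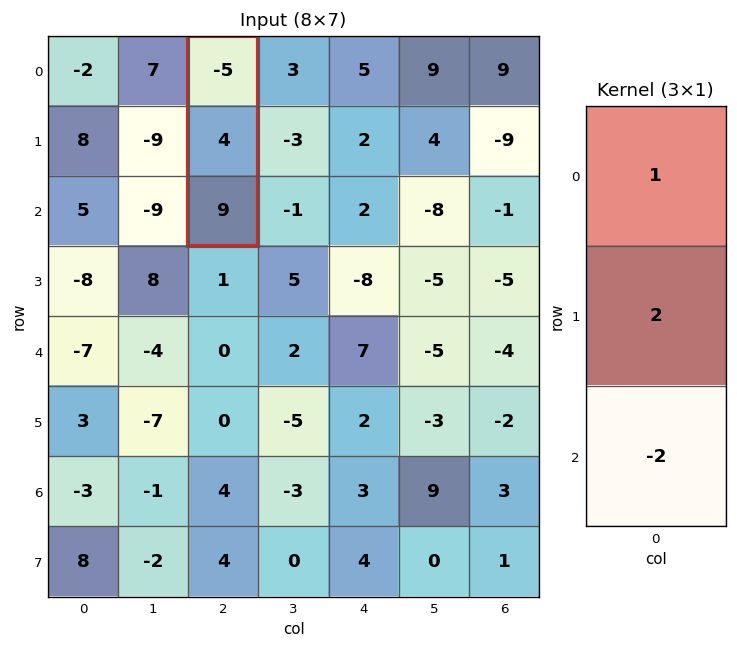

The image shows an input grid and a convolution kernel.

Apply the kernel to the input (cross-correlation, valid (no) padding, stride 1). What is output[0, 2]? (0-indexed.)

The receptive field on the input at this output position is [-5 / 4 / 9]. Elementwise product with the kernel and sum: -5·1 + 4·2 + 9·-2.

-15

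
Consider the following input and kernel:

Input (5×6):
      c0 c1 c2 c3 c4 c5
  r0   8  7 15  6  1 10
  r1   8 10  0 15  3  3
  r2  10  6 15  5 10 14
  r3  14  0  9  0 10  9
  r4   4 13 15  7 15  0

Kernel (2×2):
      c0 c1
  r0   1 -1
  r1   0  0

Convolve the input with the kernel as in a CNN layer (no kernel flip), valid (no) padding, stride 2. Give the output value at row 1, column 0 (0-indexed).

The receptive field on the input at this output position is [10 6 / 14 0]. Elementwise product with the kernel and sum: 10·1 + 6·-1.

4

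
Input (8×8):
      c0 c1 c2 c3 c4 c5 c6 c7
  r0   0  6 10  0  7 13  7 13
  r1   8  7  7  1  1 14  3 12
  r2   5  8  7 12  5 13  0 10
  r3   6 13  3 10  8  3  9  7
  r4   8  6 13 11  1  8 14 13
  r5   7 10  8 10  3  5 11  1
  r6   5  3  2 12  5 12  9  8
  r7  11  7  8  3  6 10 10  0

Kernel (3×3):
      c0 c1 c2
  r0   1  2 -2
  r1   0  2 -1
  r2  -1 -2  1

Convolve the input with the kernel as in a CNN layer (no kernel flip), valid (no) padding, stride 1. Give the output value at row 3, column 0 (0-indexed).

6

The receptive field on the input at this output position is [6 13 3 / 8 6 13 / 7 10 8]. Elementwise product with the kernel and sum: 6·1 + 13·2 + 3·-2 + 6·2 + 13·-1 + 7·-1 + 10·-2 + 8·1.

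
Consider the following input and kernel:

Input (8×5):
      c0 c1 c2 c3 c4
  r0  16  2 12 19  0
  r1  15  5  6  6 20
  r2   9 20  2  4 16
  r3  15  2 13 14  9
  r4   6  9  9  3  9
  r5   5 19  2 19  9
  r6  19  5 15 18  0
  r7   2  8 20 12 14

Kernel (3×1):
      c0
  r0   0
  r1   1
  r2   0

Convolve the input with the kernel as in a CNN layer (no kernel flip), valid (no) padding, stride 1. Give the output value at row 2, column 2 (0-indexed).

13

The receptive field on the input at this output position is [2 / 13 / 9]. Elementwise product with the kernel and sum: 13·1.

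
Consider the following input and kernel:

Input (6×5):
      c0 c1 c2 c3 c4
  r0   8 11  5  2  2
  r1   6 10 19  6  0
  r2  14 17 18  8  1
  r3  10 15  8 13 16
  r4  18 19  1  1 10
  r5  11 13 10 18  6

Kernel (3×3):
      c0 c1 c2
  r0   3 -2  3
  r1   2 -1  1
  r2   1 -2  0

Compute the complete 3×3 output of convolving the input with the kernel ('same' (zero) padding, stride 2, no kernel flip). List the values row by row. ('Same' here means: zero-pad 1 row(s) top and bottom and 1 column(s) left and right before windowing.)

Output[0,0]: The receptive field on the zero-padded input at this output position is [0 0 0 / 0 8 11 / 0 6 10]. Elementwise product with the kernel and sum: 0·3 + 0·-2 + 0·3 + 0·2 + 8·-1 + 11·1 + 0·1 + 6·-2.

-9 -9 8
1 33 14
4 99 5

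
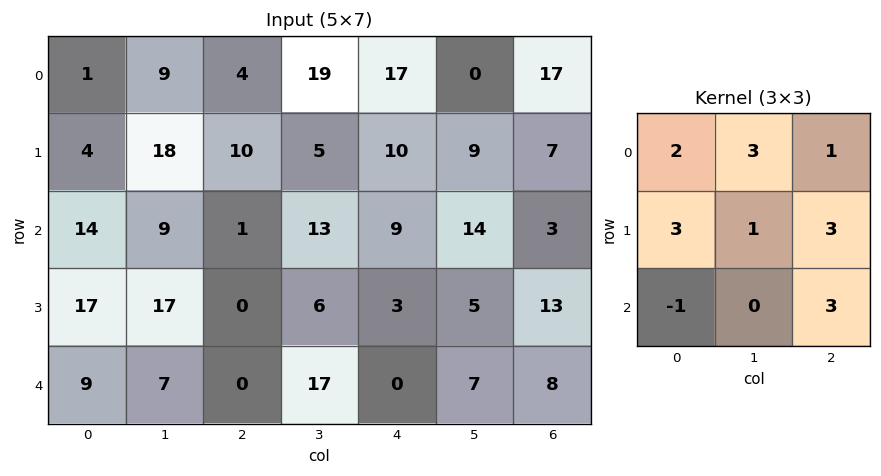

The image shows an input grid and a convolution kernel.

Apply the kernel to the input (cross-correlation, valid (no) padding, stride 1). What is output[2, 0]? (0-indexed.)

The receptive field on the input at this output position is [14 9 1 / 17 17 0 / 9 7 0]. Elementwise product with the kernel and sum: 14·2 + 9·3 + 1·1 + 17·3 + 17·1 + 0·3 + 9·-1 + 0·3.

115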